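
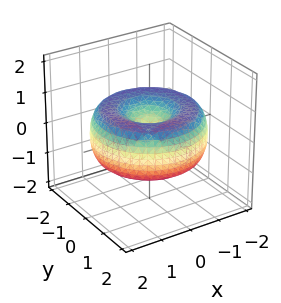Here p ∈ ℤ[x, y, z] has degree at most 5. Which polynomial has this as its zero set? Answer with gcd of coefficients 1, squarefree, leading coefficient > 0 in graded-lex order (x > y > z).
1. deg p = 4. No degree-3 surface has this shape.
2. By symmetry, every cross-section ⟂ z is a circle, so x, y appear only via x² + y².
3. Observable constraints: it meets the x-axis at x = 0 (among the integer gridlines); a circular section at z = 0 has radius between 1 and 2; it meets the y-axis at y = 0 (among the integer gridlines).
4. Fitting integer coefficients to these (and the overall shape) gives p.

x^4 + 2*x^2*y^2 + y^4 - 3*x^2 - 3*y^2 + 3*z^2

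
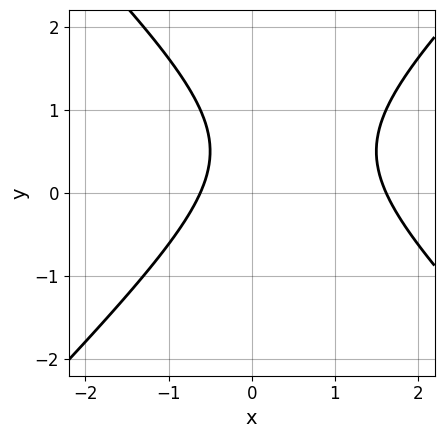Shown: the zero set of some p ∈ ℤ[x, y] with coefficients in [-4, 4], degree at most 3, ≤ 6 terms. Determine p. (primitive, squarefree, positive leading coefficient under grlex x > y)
deg p = 2. No degree-1 curve has this shape.
Observable constraints: no y-intercept at any integer in the box.
Putting this together gives p.

x^2 - y^2 - x + y - 1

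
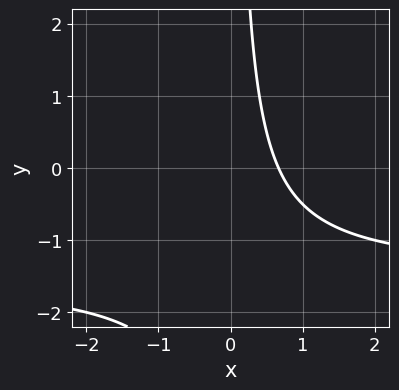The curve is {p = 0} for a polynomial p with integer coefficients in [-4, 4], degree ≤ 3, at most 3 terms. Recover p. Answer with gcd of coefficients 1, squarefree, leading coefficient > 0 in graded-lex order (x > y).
2*x*y + 3*x - 2

First, degree: no degree-1 curve has this shape, so deg p = 2.
Then, observable constraints: it misses every integer gridline on the y-axis.
Finally, matching integer coefficients to the picture gives p.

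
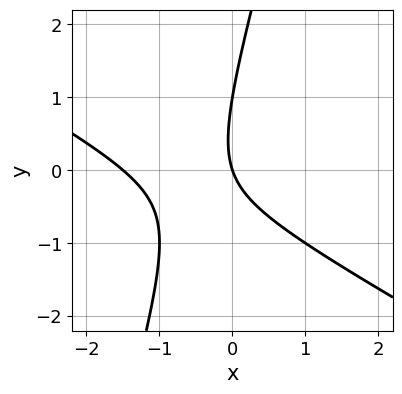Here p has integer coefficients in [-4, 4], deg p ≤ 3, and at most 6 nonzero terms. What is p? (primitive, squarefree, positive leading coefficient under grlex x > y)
(a) The degree is 2 — a generic line meets the curve in up to 2 points.
(b) Checking where it meets the axes: the y-axis gridline crossings are at y ∈ {0, 1}; one x-axis crossing is at x = 0.
(c) Fitting integer coefficients to these (and the overall shape) gives p.

2*x^2 + 3*x*y - y^2 + 3*x + y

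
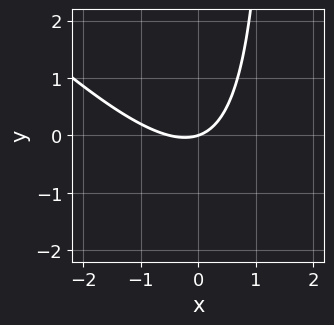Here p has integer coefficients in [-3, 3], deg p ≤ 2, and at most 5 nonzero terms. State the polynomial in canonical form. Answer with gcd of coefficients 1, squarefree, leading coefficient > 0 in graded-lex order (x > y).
(a) Degree: no degree-1 curve has this shape, so deg p = 2.
(b) From the axis intercepts and sections: one x-axis crossing is at x = 0; it meets the y-axis at y = 0 (among the integer gridlines).
(c) These observations pin down the coefficients.

2*x^2 + 2*x*y + x - 3*y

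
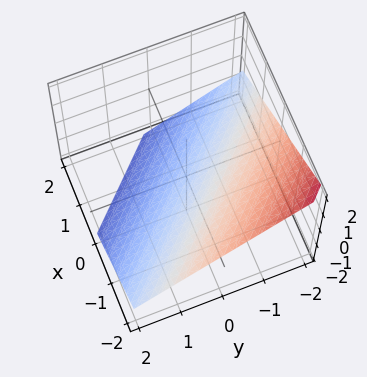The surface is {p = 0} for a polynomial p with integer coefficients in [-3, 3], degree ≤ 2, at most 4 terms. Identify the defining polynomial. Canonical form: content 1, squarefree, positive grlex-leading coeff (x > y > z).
1. Degree: the surface is flat (a plane), so deg p = 1.
2. Against the integer gridlines: one x-axis crossing is at x = -1; one y-axis crossing is at y = -1.
3. These observations pin down the coefficients.

2*x + 2*y + 3*z + 2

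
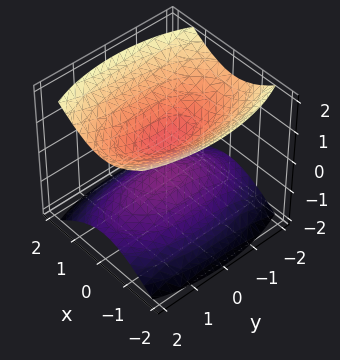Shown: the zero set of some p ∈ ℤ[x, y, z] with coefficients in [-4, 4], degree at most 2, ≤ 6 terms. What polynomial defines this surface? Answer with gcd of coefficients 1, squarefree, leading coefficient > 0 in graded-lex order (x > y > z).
I count 2 distinct pieces. They look like related sheets of one shape, so recover p as a whole.
The degree is 2 — two separate bowl-shaped sheets opening away from each other; a quadric.
Symmetries: the y ↦ −y reflection is a symmetry, so y appears only in even powers; it's symmetric under z → −z, forcing even powers of z; it's symmetric under x → −x, forcing even powers of x.
Observable constraints: it misses every integer gridline on the x-axis; it misses every integer gridline on the y-axis.
The integer polynomial consistent with all of this is the stated p.

3*x^2 + y^2 - 3*z^2 + 1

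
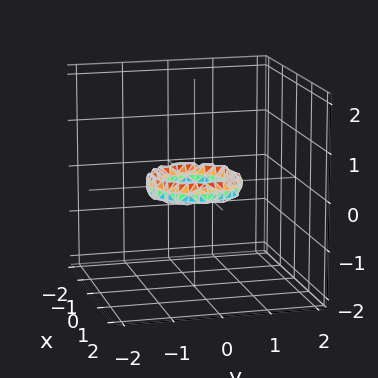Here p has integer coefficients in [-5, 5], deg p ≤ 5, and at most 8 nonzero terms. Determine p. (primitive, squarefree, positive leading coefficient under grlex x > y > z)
1. The degree is 4 — no degree-3 surface has this shape.
2. Symmetries: rotational symmetry about the z-axis ⇒ p depends on x, y only through x² + y².
3. From the axis intercepts and sections: a circular section at z = 0 has radius between 0 and 1; it misses every integer gridline on the z-axis; among the integer gridlines, it crosses the y-axis at y ∈ {-1, 1}; among the integer gridlines, it crosses the x-axis at x ∈ {-1, 1}.
4. Matching integer coefficients to the picture gives p.

2*x^4 + 4*x^2*y^2 + 2*y^4 - 3*x^2 - 3*y^2 + 2*z^2 + 1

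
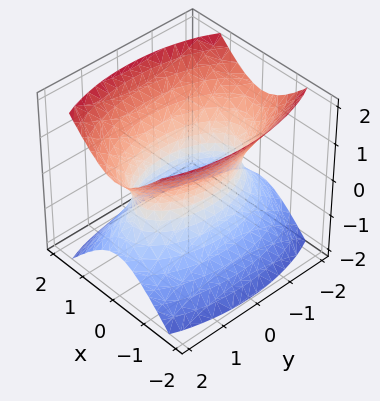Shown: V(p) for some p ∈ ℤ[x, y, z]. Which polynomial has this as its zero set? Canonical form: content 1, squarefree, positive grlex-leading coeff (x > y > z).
3*x^2 + y^2 - 2*z^2 - 2

First, degree: one connected sheet with a waist; a quadric, so deg p = 2.
Next, symmetries: it's symmetric under x → −x, forcing even powers of x; mirror symmetry y ↦ −y ⇒ only even powers of y; mirror symmetry z ↦ −z ⇒ only even powers of z.
Then, observable constraints: it misses every integer gridline on the z-axis.
Finally, solving for integer coefficients yields p as stated.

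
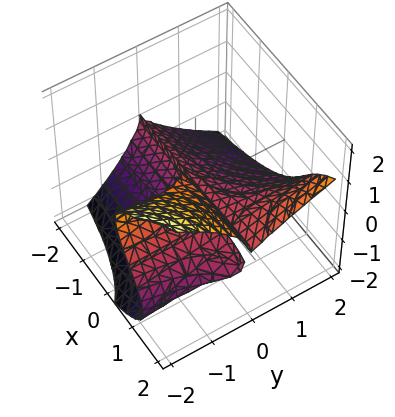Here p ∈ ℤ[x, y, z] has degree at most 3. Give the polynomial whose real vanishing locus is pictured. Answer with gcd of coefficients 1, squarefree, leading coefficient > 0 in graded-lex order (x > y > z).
2*x*y^2 - 2*z^3 - 2*y^2 - 3*y*z

First, the degree is 3 — no degree-2 surface has this shape.
Then, against the integer gridlines: the visible x-axis segment lies entirely on the surface; it meets the y-axis at y = 0 (among the integer gridlines).
Finally, these observations pin down the coefficients.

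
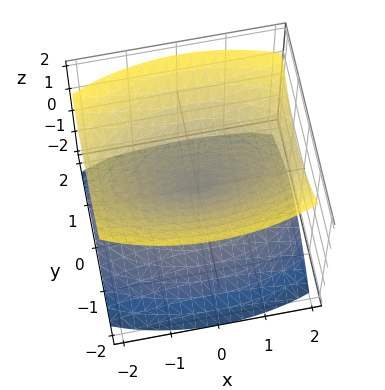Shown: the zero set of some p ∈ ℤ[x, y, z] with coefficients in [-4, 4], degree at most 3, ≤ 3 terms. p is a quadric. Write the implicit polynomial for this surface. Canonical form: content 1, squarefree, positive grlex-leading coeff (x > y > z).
First, I count 2 distinct pieces.
Then, deg p = 2.
Then, symmetries: the x ↦ −x reflection is a symmetry, so x appears only in even powers; it's symmetric under y → −y, forcing even powers of y; mirror symmetry z ↦ −z ⇒ only even powers of z.
Next, reading off the gridlines: it meets the z-axis at z = 0 (among the integer gridlines); one y-axis crossing is at y = 0; one x-axis crossing is at x = 0.
Finally, these observations pin down the coefficients.

x^2 + 3*y^2 - 3*z^2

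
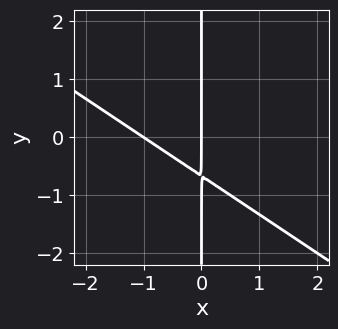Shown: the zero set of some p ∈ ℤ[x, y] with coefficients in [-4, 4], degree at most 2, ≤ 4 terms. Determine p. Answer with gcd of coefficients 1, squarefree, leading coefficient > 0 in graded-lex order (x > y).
2*x^2 + 3*x*y + 2*x

1. The degree is 2 — a generic line meets the curve in up to 2 points.
2. From the visible intercepts: the x-axis gridline crossings are at x ∈ {-1, 0}; every point of the y-axis in the box is on the curve.
3. Matching integer coefficients to the picture gives p.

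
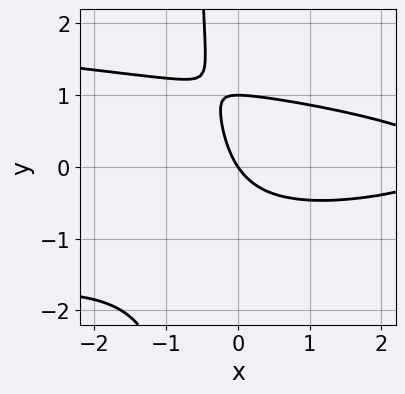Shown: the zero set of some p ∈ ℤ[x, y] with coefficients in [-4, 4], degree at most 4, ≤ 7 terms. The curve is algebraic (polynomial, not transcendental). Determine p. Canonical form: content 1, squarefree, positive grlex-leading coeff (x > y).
1. Degree: a generic line meets the curve in up to 3 points, so deg p = 3.
2. Checking where it meets the axes: it meets the x-axis at x = 0 (among the integer gridlines); the y-axis gridline crossings are at y ∈ {0, 1}.
3. Putting this together gives p.

3*x*y^2 + x^2 + 2*y^2 - 3*x - 2*y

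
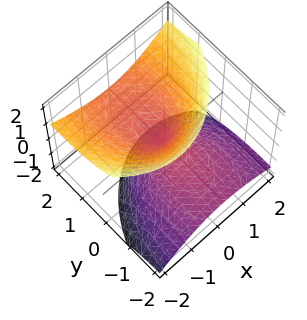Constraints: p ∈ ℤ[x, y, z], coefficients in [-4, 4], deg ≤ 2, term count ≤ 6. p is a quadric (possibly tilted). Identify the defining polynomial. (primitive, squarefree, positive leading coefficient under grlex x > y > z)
2*x^2 + x*z + y^2 - 3*y*z - 2*z^2

(a) The degree is 2 — the shape is more complex than any degree-1 surface.
(b) Checking where it meets the axes: one y-axis crossing is at y = 0; one z-axis crossing is at z = 0.
(c) Matching integer coefficients to the picture gives p.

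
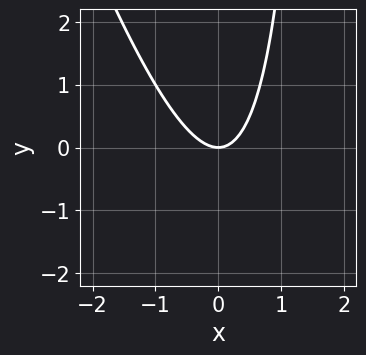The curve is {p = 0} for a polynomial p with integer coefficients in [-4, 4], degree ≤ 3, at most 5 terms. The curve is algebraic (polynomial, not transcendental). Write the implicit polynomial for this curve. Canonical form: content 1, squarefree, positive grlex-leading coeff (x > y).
deg p = 2.
Observable constraints: one y-axis crossing is at y = 0; it crosses the x-axis at the gridline x = 0.
Together with the visible shape, these determine p as stated.

3*x^2 + x*y - 2*y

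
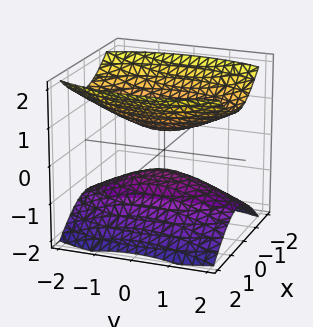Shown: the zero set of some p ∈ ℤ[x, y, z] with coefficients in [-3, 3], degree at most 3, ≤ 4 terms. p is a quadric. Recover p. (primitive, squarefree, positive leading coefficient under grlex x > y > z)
1. The picture has 2 separate pieces.
2. Degree: two separate bowl-shaped sheets opening away from each other; a quadric, so deg p = 2.
3. Symmetries: it's symmetric under y → −y, forcing even powers of y; the x ↦ −x reflection is a symmetry, so x appears only in even powers; the z ↦ −z reflection is a symmetry, so z appears only in even powers.
4. From the axis intercepts and sections: it misses every integer gridline on the y-axis; the surface avoids every integer x-axis point in the box.
5. Solving for integer coefficients yields p as stated.

3*x^2 + y^2 - 3*z^2 + 1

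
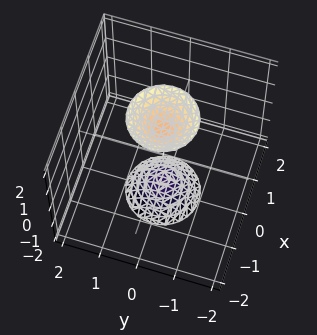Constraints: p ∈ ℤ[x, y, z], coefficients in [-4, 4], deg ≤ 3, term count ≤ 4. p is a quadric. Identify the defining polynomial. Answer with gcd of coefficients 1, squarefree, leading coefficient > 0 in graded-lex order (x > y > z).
(a) I count 2 distinct pieces. Treating them together as one polynomial.
(b) deg p = 2. Two sheets facing apart; a quadric.
(c) By symmetry, the z-axis is an axis of rotation, so x and y enter only as x² + y²; mirror symmetry z ↦ −z ⇒ only even powers of z.
(d) Against the integer gridlines: a circular section at z = 2 has radius between 0 and 1; no y-intercept at any integer in the box; the surface avoids every integer x-axis point in the box.
(e) Together with the visible shape, these determine p as stated.

3*x^2 + 3*y^2 - z^2 + 2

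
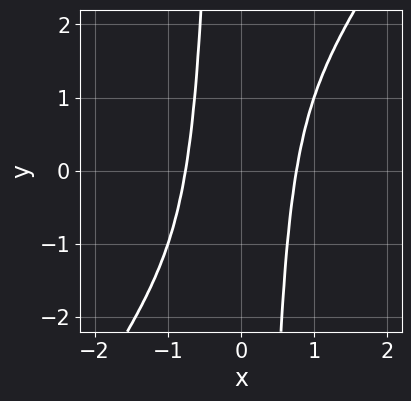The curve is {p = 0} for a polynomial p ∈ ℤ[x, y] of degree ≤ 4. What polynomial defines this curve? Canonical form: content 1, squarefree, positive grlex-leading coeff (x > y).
The degree is 4 — the shape is more complex than any degree-3 curve.
Reading off the gridlines: the curve avoids every integer y-axis point in the box.
Assembling these constraints gives the stated polynomial.

3*x^4 - 2*x^3*y - 1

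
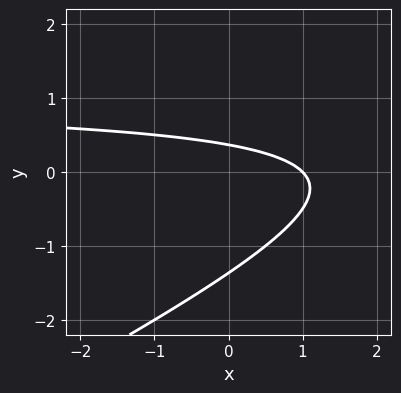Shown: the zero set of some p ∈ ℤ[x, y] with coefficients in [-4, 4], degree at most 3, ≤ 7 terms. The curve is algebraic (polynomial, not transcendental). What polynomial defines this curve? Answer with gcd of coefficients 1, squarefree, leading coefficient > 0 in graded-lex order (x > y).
1. The degree is 2 — the shape is more complex than any degree-1 curve.
2. Against the integer gridlines: it meets the x-axis at x = 1 (among the integer gridlines).
3. Putting this together gives p.

x*y - 2*y^2 - x - 2*y + 1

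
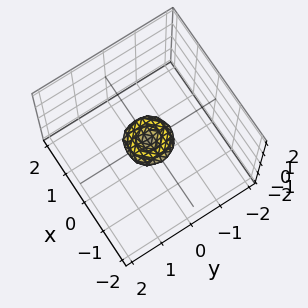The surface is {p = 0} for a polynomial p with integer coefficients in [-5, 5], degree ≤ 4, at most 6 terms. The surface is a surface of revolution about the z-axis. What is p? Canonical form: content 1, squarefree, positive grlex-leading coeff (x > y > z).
2*x^4 + 4*x^2*y^2 + 2*y^4 - x^2 - y^2 + 2*z^2

Degree: no degree-3 surface has this shape, so deg p = 4.
Symmetries: the z-axis is an axis of rotation, so x and y enter only as x² + y².
Reading off the gridlines: one z-axis crossing is at z = 0; one x-axis crossing is at x = 0; a circular section at z = 0 has radius between 0 and 1.
Together with the visible shape, these determine p as stated.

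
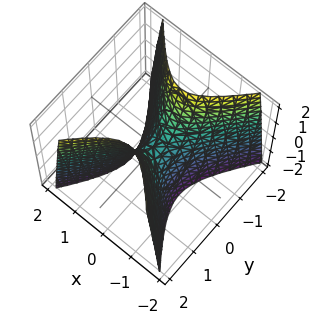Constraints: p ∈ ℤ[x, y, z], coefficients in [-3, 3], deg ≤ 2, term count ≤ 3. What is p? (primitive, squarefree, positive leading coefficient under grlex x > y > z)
3*x^2 - 2*y^2 + z

1. Degree: a hyperbolic paraboloid; a quadric, so deg p = 2.
2. Symmetries: mirror symmetry x ↦ −x ⇒ only even powers of x; mirror symmetry y ↦ −y ⇒ only even powers of y.
3. From the visible intercepts: one y-axis crossing is at y = 0; one z-axis crossing is at z = 0; it meets the x-axis at x = 0 (among the integer gridlines).
4. Assembling these constraints gives the stated polynomial.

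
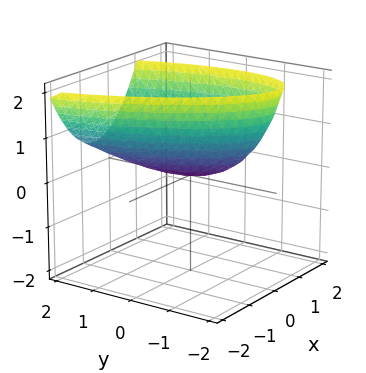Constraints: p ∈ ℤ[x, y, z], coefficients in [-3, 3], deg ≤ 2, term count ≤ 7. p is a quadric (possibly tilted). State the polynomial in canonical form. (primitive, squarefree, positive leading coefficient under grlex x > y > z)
3*x^2 + 2*x*y + y^2 - y*z - 3*z

1. Degree: the shape is more complex than any degree-1 surface, so deg p = 2.
2. Observable constraints: it crosses the z-axis at the gridline z = 0; it meets the x-axis at x = 0 (among the integer gridlines); it meets the y-axis at y = 0 (among the integer gridlines).
3. Together with the visible shape, these determine p as stated.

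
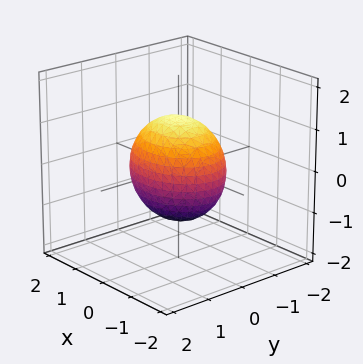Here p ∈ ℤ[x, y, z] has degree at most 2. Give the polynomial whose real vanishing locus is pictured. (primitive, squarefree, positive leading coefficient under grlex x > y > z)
2*x^2 + 3*y^2 + 2*z^2 - 3

(a) Degree: a closed, bounded, convex surface; a quadric, so deg p = 2.
(b) Symmetries: mirror symmetry y ↦ −y ⇒ only even powers of y; mirror symmetry z ↦ −z ⇒ only even powers of z; it's symmetric under x → −x, forcing even powers of x.
(c) Against the integer gridlines: among the integer gridlines, it crosses the y-axis at y ∈ {-1, 1}.
(d) Solving for integer coefficients yields p as stated.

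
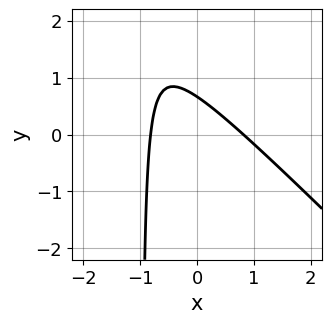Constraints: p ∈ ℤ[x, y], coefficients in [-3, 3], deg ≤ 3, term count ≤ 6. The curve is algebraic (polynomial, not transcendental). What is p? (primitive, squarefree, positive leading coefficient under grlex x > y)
3*x^2 + 3*x*y + 3*y - 2

deg p = 2. The shape is more complex than any degree-1 curve.
Putting this together gives p.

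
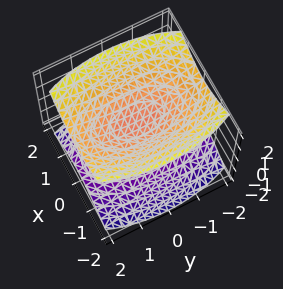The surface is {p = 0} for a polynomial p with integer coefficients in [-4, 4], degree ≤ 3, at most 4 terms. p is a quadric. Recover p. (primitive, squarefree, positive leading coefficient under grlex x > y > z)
3*x^2 + y^2 - 3*z^2 + 1

1. I count 2 distinct pieces. They look like related sheets of one shape, so recover p as a whole.
2. Degree: two separate bowl-shaped sheets opening away from each other; a quadric, so deg p = 2.
3. Symmetries: the x ↦ −x reflection is a symmetry, so x appears only in even powers; mirror symmetry y ↦ −y ⇒ only even powers of y; the z ↦ −z reflection is a symmetry, so z appears only in even powers.
4. Observable constraints: it misses every integer gridline on the y-axis; no x-intercept at any integer in the box.
5. The integer polynomial consistent with all of this is the stated p.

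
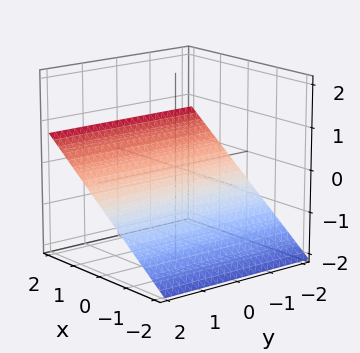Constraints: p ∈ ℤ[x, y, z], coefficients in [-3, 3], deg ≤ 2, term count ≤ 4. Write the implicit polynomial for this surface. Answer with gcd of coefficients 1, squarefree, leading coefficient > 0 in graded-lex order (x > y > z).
2*x - 3*z - 2

First, deg p = 1.
Then, reading off the gridlines: it misses every integer gridline on the y-axis; it crosses the x-axis at the gridline x = 1.
Finally, fitting integer coefficients to these (and the overall shape) gives p.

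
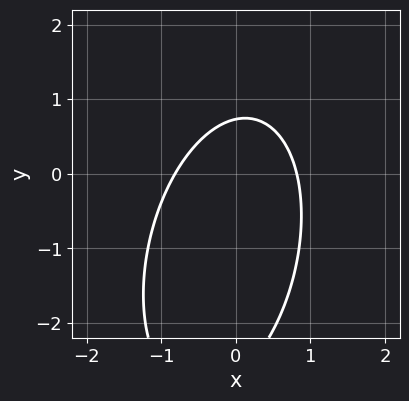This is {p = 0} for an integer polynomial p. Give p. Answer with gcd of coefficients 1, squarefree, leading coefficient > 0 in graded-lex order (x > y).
3*x^2 - x*y + y^2 + 2*y - 2

The degree is 2 — no degree-1 curve has this shape.
Solving for integer coefficients yields p as stated.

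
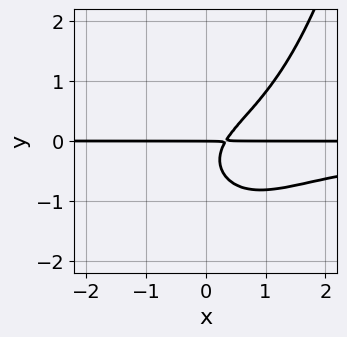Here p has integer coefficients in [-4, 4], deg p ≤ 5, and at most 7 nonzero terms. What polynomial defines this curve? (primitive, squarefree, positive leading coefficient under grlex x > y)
2*x^2*y^2 - 3*y^3 + 3*x*y - 2*y^2 - y

First, degree: the shape is more complex than any degree-3 curve, so deg p = 4.
Then, checking where it meets the axes: every point of the x-axis in the box is on the curve; one y-axis crossing is at y = 0.
Finally, together with the visible shape, these determine p as stated.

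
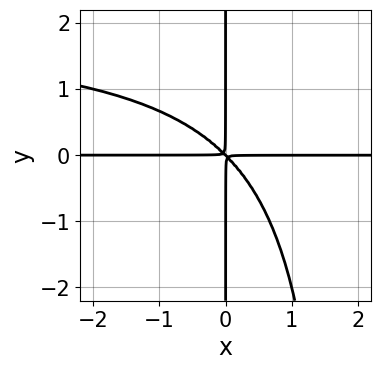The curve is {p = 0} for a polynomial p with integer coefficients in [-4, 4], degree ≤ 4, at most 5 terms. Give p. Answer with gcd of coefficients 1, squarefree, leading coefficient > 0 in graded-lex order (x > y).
x^2*y^2 - 2*x^2*y - 2*x*y^2

First, the degree is 4 — a generic line meets the curve in up to 4 points.
Next, from the visible intercepts: every point of the y-axis in the box is on the curve; every point of the x-axis in the box is on the curve.
Finally, matching integer coefficients to the picture gives p.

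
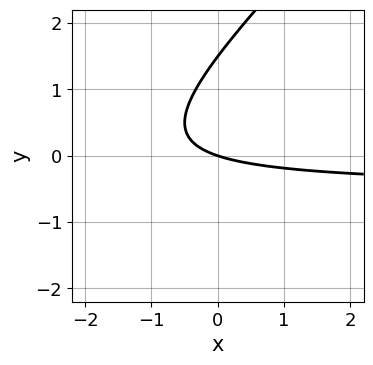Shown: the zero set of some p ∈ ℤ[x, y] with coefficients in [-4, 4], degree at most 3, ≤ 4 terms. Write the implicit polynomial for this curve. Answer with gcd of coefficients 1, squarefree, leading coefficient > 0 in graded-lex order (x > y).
1. Degree: a generic line meets the curve in up to 2 points, so deg p = 2.
2. Observable constraints: it crosses the y-axis at the gridline y = 0; it meets the x-axis at x = 0 (among the integer gridlines).
3. Fitting integer coefficients to these (and the overall shape) gives p.

2*x*y - 2*y^2 + x + 3*y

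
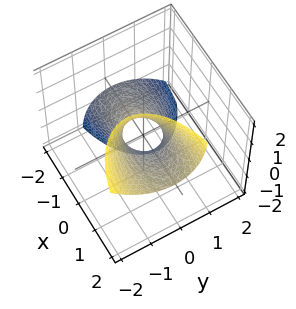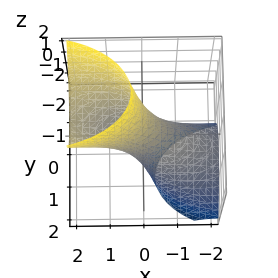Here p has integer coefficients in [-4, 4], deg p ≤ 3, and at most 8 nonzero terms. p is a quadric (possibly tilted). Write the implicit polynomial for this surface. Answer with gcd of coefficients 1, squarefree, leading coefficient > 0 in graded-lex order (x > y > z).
x^2 - 3*x*z + 3*y^2 + 2*y*z + z^2 - 1

(a) deg p = 2. No degree-1 surface has this shape.
(b) Observable constraints: the z-axis gridline crossings are at z ∈ {-1, 1}; among the integer gridlines, it crosses the x-axis at x ∈ {-1, 1}.
(c) The integer polynomial consistent with all of this is the stated p.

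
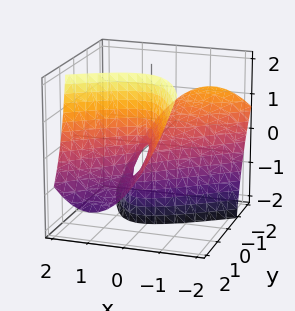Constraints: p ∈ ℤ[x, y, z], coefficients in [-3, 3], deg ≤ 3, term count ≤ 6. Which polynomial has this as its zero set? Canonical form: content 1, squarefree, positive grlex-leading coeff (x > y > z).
1. deg p = 2.
2. Checking where it meets the axes: it meets the y-axis at y = 0 (among the integer gridlines); it crosses the z-axis at the gridline z = 0.
3. Together with the visible shape, these determine p as stated.

3*x^2 - 3*x*y - y^2 - 3*y*z + z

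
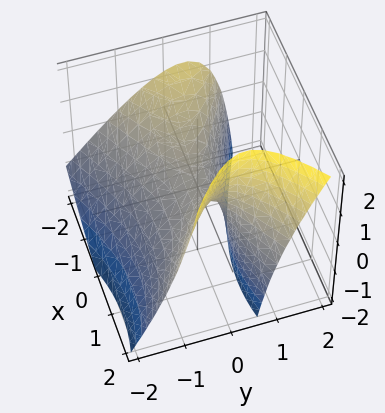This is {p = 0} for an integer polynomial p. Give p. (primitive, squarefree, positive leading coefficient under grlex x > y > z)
(a) The degree is 2 — a generic line meets the surface in up to 2 points.
(b) Against the integer gridlines: it crosses the y-axis at the gridline y = 0; one x-axis crossing is at x = 0; it meets the z-axis at z = 0 (among the integer gridlines).
(c) Solving for integer coefficients yields p as stated.

x^2 + x*z - 3*y^2 + 2*y*z - 2*z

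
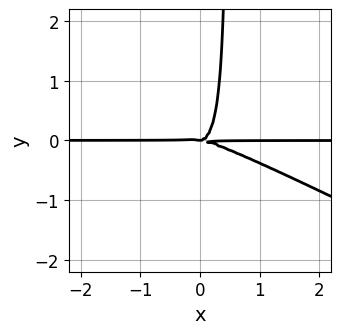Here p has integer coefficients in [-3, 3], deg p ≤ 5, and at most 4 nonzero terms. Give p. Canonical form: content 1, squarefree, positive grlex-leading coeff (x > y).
x^3*y + 3*x^2*y^2 + 2*x*y^3 - y^3

deg p = 4. The shape is more complex than any degree-3 curve.
From the visible intercepts: it meets the y-axis at y = 0 (among the integer gridlines); the visible x-axis segment lies entirely on the curve.
Fitting integer coefficients to these (and the overall shape) gives p.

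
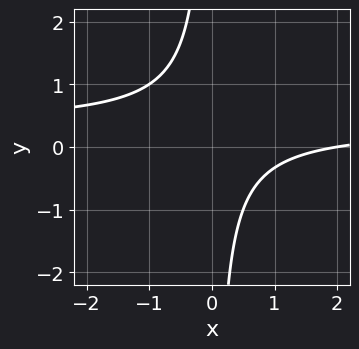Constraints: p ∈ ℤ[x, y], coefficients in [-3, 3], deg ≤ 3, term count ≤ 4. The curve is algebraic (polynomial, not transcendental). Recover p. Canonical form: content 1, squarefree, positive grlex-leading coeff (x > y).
3*x*y - x + 2

First, degree: the shape is more complex than any degree-1 curve, so deg p = 2.
Next, checking where it meets the axes: it crosses the x-axis at the gridline x = 2; it misses every integer gridline on the y-axis.
Finally, fitting integer coefficients to these (and the overall shape) gives p.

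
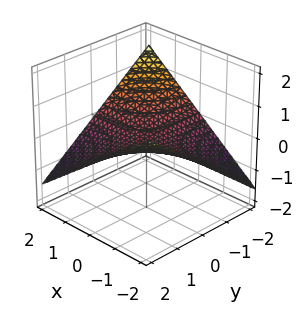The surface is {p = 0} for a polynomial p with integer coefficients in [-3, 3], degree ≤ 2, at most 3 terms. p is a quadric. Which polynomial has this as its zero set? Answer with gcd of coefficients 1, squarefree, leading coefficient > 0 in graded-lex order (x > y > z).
x*y + 3*z

The degree is 2 — a hyperbolic paraboloid; a quadric.
Checking where it meets the axes: the visible y-axis segment lies entirely on the surface; it crosses the z-axis at the gridline z = 0; every point of the x-axis in the box is on the surface.
Fitting integer coefficients to these (and the overall shape) gives p.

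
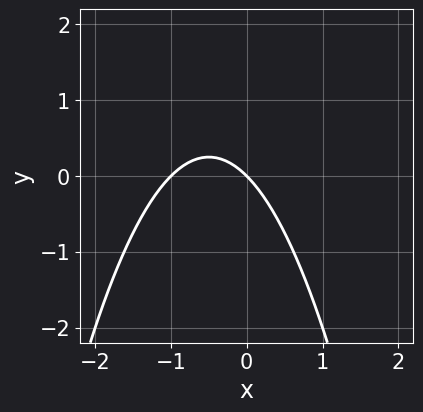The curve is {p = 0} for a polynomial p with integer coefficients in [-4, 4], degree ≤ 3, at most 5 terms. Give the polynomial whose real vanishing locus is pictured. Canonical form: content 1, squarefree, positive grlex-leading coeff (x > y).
First, the degree is 2 — a generic line meets the curve in up to 2 points.
Then, from the visible intercepts: it meets the y-axis at y = 0 (among the integer gridlines); the x-axis gridline crossings are at x ∈ {-1, 0}.
Finally, fitting integer coefficients to these (and the overall shape) gives p.

x^2 + x + y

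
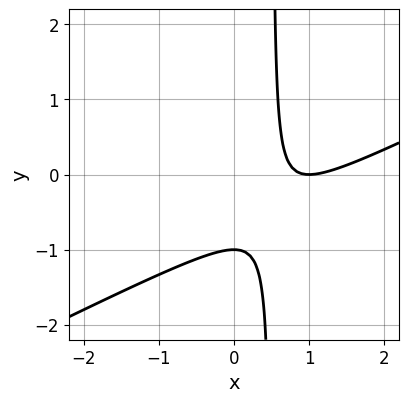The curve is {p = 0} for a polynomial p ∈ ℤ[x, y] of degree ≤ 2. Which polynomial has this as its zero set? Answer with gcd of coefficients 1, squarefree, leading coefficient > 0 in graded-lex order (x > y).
x^2 - 2*x*y - 2*x + y + 1

First, degree: no degree-1 curve has this shape, so deg p = 2.
Then, checking where it meets the axes: it meets the x-axis at x = 1 (among the integer gridlines); one y-axis crossing is at y = -1.
Finally, assembling these constraints gives the stated polynomial.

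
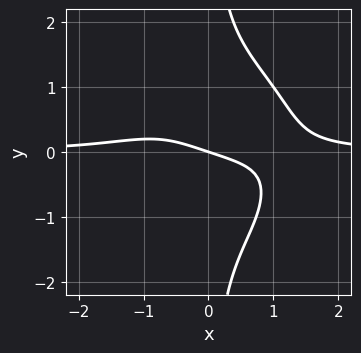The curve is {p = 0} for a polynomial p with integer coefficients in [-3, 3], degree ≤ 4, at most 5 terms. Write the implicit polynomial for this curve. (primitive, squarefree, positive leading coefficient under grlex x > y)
2*x^3*y + 2*x*y^3 - x - 3*y

First, degree: a generic line meets the curve in up to 4 points, so deg p = 4.
Then, from the visible intercepts: it meets the y-axis at y = 0 (among the integer gridlines); it crosses the x-axis at the gridline x = 0.
Finally, the integer polynomial consistent with all of this is the stated p.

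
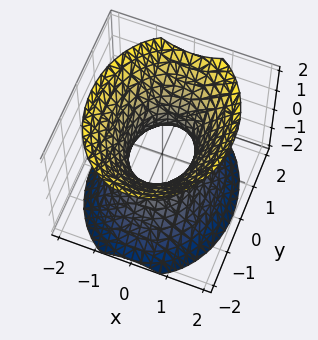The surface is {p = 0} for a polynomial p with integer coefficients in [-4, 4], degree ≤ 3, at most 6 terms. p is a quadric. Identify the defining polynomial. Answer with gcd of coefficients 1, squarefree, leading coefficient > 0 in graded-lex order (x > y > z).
3*x^2 + 2*y^2 - 2*z^2 - 2

1. deg p = 2. An hourglass — one-sheet hyperboloid; a quadric.
2. Symmetries: mirror symmetry x ↦ −x ⇒ only even powers of x; mirror symmetry z ↦ −z ⇒ only even powers of z; the y ↦ −y reflection is a symmetry, so y appears only in even powers.
3. From the visible intercepts: the surface avoids every integer z-axis point in the box; among the integer gridlines, it crosses the y-axis at y ∈ {-1, 1}.
4. The integer polynomial consistent with all of this is the stated p.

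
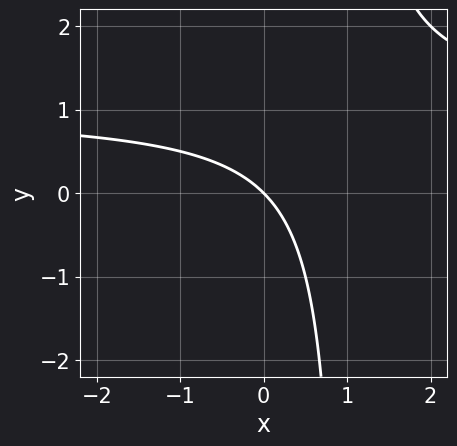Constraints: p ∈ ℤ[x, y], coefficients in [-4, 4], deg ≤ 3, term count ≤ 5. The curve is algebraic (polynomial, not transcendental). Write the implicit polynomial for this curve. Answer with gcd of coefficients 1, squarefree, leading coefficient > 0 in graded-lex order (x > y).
First, degree: the shape is more complex than any degree-1 curve, so deg p = 2.
Then, observable constraints: one y-axis crossing is at y = 0; it crosses the x-axis at the gridline x = 0.
Finally, the integer polynomial consistent with all of this is the stated p.

x*y - x - y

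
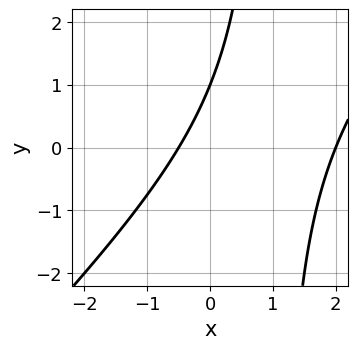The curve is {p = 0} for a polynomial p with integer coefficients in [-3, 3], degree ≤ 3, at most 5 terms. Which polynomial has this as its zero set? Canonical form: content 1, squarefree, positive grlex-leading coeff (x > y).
2*x^2 - 2*x*y - 3*x + 2*y - 2

(a) Degree: no degree-1 curve has this shape, so deg p = 2.
(b) Against the integer gridlines: one y-axis crossing is at y = 1; it meets the x-axis at x = 2 (among the integer gridlines).
(c) Putting this together gives p.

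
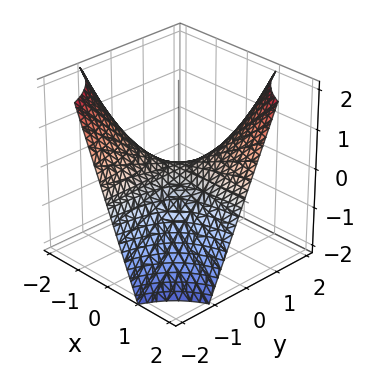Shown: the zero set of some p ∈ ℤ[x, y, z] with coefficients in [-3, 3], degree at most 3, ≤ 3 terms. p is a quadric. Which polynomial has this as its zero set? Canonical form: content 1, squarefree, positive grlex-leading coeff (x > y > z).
x*y - z

(a) The degree is 2 — a saddle surface; a quadric.
(b) From the axis intercepts and sections: every point of the x-axis in the box is on the surface; it meets the z-axis at z = 0 (among the integer gridlines); every point of the y-axis in the box is on the surface.
(c) The integer polynomial consistent with all of this is the stated p.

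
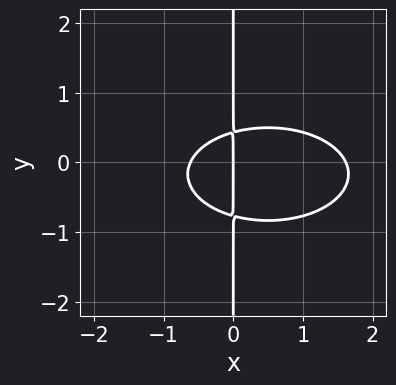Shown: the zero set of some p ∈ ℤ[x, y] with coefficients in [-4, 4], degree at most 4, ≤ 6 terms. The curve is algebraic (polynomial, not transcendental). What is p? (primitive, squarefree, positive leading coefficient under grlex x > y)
(a) deg p = 3.
(b) Observable constraints: one x-axis crossing is at x = 0; the visible y-axis segment lies entirely on the curve.
(c) Assembling these constraints gives the stated polynomial.

x^3 + 3*x*y^2 - x^2 + x*y - x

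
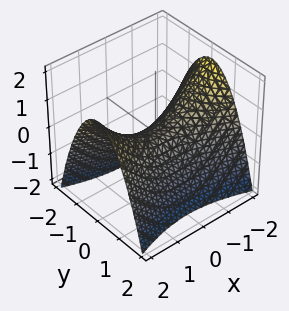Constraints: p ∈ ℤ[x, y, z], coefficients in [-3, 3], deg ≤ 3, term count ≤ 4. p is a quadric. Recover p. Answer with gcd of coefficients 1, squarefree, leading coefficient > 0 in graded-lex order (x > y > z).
The degree is 2 — a hyperbolic paraboloid; a quadric.
Symmetries: mirror symmetry x ↦ −x ⇒ only even powers of x; mirror symmetry y ↦ −y ⇒ only even powers of y.
Reading off the gridlines: it crosses the z-axis at the gridline z = 0; it meets the x-axis at x = 0 (among the integer gridlines); it meets the y-axis at y = 0 (among the integer gridlines).
Together with the visible shape, these determine p as stated.

x^2 - 3*y^2 - 3*z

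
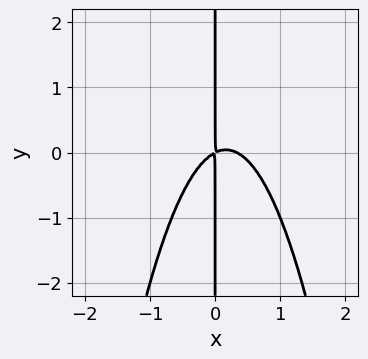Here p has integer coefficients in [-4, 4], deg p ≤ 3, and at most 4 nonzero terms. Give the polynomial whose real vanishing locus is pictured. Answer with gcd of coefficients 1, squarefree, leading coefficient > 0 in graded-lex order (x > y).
3*x^3 - x^2 + 2*x*y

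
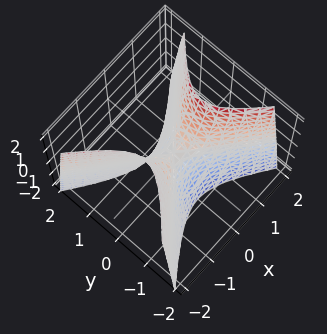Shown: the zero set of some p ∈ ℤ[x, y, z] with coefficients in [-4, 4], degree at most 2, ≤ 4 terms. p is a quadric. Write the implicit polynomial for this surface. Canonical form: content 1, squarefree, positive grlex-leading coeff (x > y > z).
2*x^2 - 3*y^2 - z

Degree: a saddle surface; a quadric, so deg p = 2.
Symmetries: it's symmetric under y → −y, forcing even powers of y; it's symmetric under x → −x, forcing even powers of x.
From the axis intercepts and sections: it meets the y-axis at y = 0 (among the integer gridlines); it crosses the z-axis at the gridline z = 0.
Fitting integer coefficients to these (and the overall shape) gives p.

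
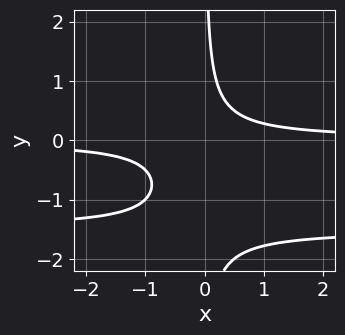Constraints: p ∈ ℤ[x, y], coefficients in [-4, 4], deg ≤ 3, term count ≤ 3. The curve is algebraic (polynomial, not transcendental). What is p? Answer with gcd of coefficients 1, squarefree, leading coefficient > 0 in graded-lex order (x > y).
1. Degree: no degree-2 curve has this shape, so deg p = 3.
2. From the visible intercepts: it misses every integer gridline on the y-axis; the curve avoids every integer x-axis point in the box.
3. Fitting integer coefficients to these (and the overall shape) gives p.

2*x*y^2 + 3*x*y - 1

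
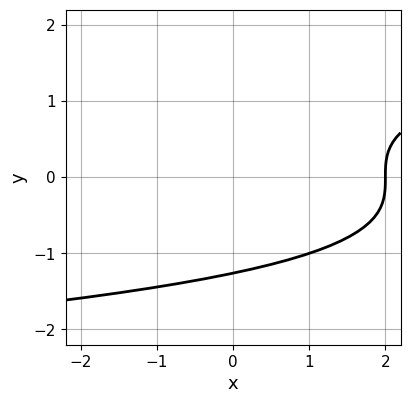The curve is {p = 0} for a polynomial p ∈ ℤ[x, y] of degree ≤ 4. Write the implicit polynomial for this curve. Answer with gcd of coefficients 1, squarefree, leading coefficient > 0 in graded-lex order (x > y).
y^3 - x + 2

1. The degree is 3 — a generic line meets the curve in up to 3 points.
2. Reading off the gridlines: it meets the x-axis at x = 2 (among the integer gridlines).
3. Solving for integer coefficients yields p as stated.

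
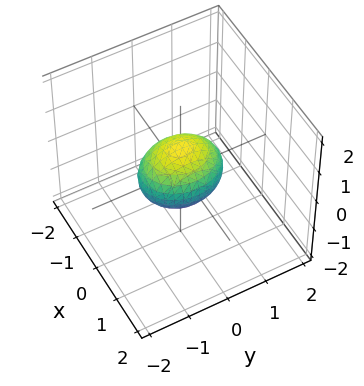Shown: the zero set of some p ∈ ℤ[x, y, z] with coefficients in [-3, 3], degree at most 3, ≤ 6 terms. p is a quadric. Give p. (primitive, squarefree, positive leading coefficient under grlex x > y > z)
(a) The degree is 2 — bounded and convex; a quadric.
(b) Symmetries: the z ↦ −z reflection is a symmetry, so z appears only in even powers; the y ↦ −y reflection is a symmetry, so y appears only in even powers; the x ↦ −x reflection is a symmetry, so x appears only in even powers.
(c) From the axis intercepts and sections: the y-axis gridline crossings are at y ∈ {-1, 1}.
(d) Putting this together gives p.

3*x^2 + 2*y^2 + 3*z^2 - 2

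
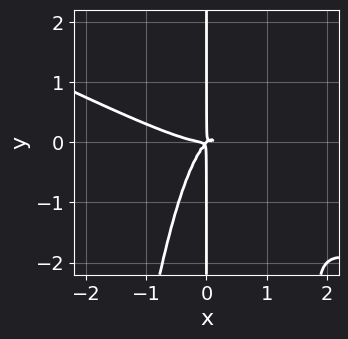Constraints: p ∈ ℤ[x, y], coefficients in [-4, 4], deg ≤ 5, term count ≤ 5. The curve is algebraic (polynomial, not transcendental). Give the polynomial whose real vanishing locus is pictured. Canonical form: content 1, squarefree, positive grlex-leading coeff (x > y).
(a) Degree: the shape is more complex than any degree-3 curve, so deg p = 4.
(b) From the axis intercepts and sections: every point of the y-axis in the box is on the curve.
(c) Together with the visible shape, these determine p as stated.

x^4 + 2*x^3*y - x^2*y + x*y^2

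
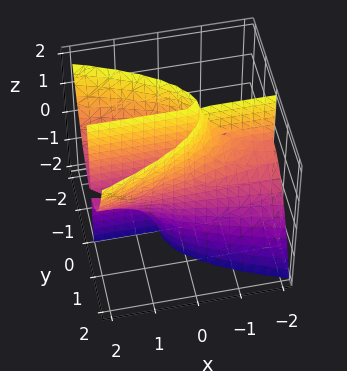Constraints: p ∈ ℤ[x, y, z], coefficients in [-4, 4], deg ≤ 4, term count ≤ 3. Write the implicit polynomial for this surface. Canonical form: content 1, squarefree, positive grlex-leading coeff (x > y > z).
2*x*y*z - 3*y^3 + 2*y

(a) deg p = 3. The shape is more complex than any degree-2 surface.
(b) From the visible intercepts: the visible x-axis segment lies entirely on the surface; one y-axis crossing is at y = 0; every point of the z-axis in the box is on the surface.
(c) Matching integer coefficients to the picture gives p.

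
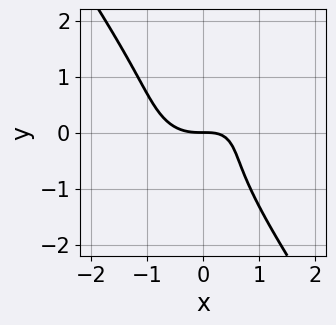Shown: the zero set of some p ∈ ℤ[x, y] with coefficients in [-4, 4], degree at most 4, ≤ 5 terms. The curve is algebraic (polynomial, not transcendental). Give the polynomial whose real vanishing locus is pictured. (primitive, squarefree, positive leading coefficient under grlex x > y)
3*x^3 + 3*x*y^2 + 3*y^3 - 2*x*y + 3*y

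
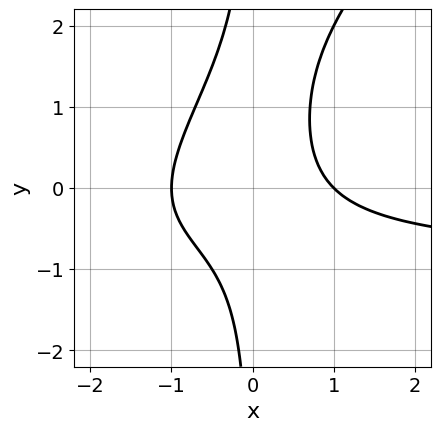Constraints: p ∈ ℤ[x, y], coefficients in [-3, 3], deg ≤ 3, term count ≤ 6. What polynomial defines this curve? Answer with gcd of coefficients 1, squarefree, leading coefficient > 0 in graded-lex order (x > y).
First, deg p = 3. The shape is more complex than any degree-2 curve.
Then, observable constraints: the curve avoids every integer y-axis point in the box; among the integer gridlines, it crosses the x-axis at x ∈ {-1, 1}.
Finally, fitting integer coefficients to these (and the overall shape) gives p.

x^2*y - x*y^2 + x^2 + x*y - 1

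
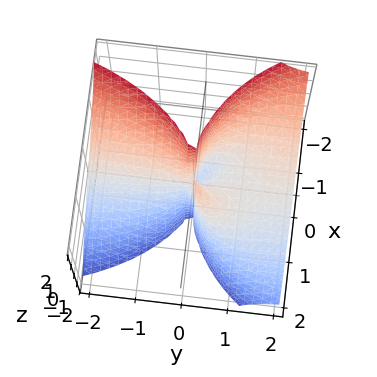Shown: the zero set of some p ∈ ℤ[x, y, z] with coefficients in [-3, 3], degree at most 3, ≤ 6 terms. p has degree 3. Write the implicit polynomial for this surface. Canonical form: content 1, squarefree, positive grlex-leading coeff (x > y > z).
x^3 + 2*x*y^2 + 3*y^2*z - 2*x*y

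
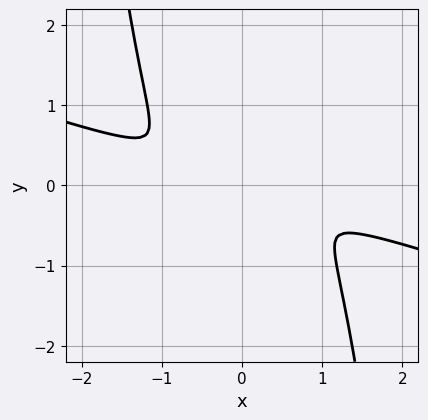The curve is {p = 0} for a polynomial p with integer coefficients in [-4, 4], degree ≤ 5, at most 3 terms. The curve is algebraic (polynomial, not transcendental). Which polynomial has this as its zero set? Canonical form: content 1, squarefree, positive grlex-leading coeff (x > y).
The degree is 4 — the shape is more complex than any degree-3 curve.
The integer polynomial consistent with all of this is the stated p.

x^4 + 3*x^3*y + 3*y^2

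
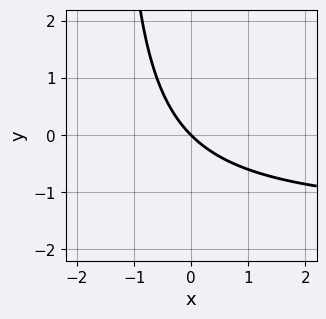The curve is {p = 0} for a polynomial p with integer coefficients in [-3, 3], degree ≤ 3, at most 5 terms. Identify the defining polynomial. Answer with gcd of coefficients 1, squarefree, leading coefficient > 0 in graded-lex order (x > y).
2*x*y + 3*x + 3*y

1. deg p = 2. A generic line meets the curve in up to 2 points.
2. Against the integer gridlines: it meets the x-axis at x = 0 (among the integer gridlines); it crosses the y-axis at the gridline y = 0.
3. Assembling these constraints gives the stated polynomial.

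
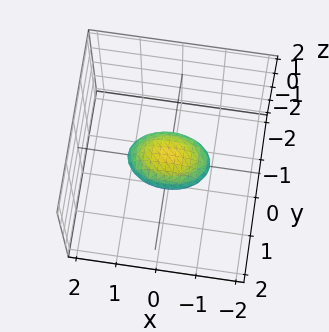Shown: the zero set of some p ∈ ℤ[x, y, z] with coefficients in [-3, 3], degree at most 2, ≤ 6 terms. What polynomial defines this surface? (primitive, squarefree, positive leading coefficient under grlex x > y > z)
(a) deg p = 2.
(b) Symmetries: mirror symmetry x ↦ −x ⇒ only even powers of x; it's symmetric under z → −z, forcing even powers of z; mirror symmetry y ↦ −y ⇒ only even powers of y.
(c) Against the integer gridlines: among the integer gridlines, it crosses the x-axis at x ∈ {-1, 1}.
(d) These observations pin down the coefficients.

x^2 + 2*y^2 + 3*z^2 - 1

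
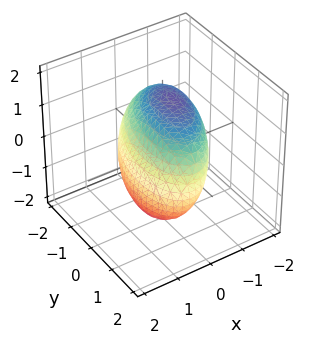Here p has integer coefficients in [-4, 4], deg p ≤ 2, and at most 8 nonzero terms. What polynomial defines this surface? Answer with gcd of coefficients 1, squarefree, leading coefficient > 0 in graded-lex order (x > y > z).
First, the degree is 2 — the shape is more complex than any degree-1 surface.
Then, against the integer gridlines: the x-axis gridline crossings are at x ∈ {-1, 1}.
Finally, matching integer coefficients to the picture gives p.

3*x^2 - x*y + 2*x*z + y^2 + 2*z^2 - 3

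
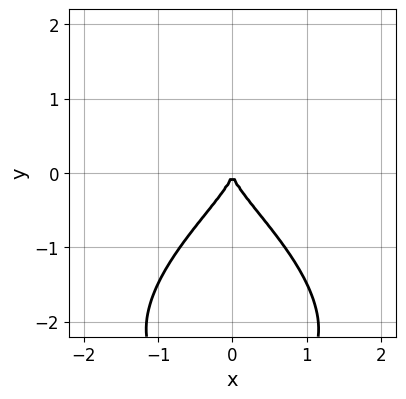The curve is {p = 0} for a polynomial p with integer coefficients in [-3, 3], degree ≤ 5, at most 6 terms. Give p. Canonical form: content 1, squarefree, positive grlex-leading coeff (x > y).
y^4 - 2*x^2*y + 3*y^3 + 2*x^2

First, deg p = 4. A generic line meets the curve in up to 4 points.
Next, symmetries: mirror symmetry x ↦ −x ⇒ only even powers of x.
Then, observable constraints: one y-axis crossing is at y = 0; one x-axis crossing is at x = 0.
Finally, these observations pin down the coefficients.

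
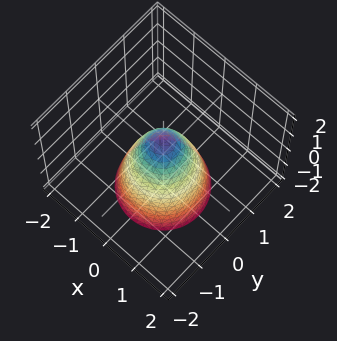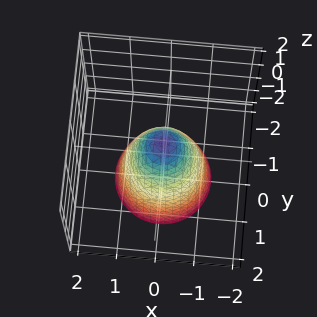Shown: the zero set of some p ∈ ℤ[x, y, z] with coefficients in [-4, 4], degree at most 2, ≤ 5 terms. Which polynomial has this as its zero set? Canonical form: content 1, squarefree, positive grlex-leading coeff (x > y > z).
2*x^2 + 2*y^2 + z - 1

Degree: the shape is more complex than any degree-1 surface, so deg p = 2.
Symmetries: every cross-section ⟂ z is a circle, so x, y appear only via x² + y².
Against the integer gridlines: one z-axis crossing is at z = 1; a circular section at z = -1 has radius exactly 1.
Matching integer coefficients to the picture gives p.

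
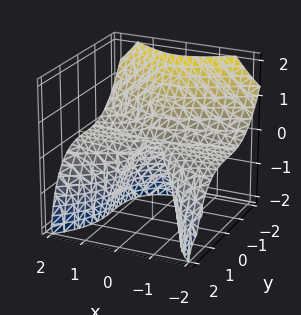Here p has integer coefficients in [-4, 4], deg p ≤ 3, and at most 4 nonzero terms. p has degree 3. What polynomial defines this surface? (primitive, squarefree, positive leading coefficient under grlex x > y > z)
3*x^2*z + 2*y^3 + 2*z^2

(a) deg p = 3. A generic line meets the surface in up to 3 points.
(b) Checking where it meets the axes: one z-axis crossing is at z = 0; it crosses the y-axis at the gridline y = 0; the visible x-axis segment lies entirely on the surface.
(c) Together with the visible shape, these determine p as stated.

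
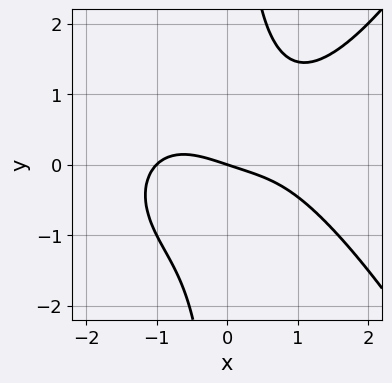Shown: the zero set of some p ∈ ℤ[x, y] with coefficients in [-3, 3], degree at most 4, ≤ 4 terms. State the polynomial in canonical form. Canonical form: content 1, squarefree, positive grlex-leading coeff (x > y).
x^4 - 3*x*y^2 + x + 3*y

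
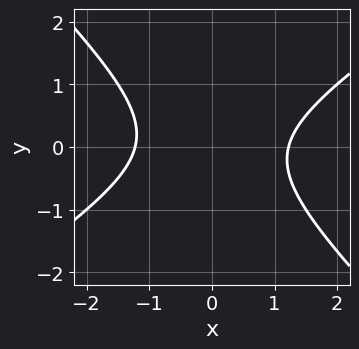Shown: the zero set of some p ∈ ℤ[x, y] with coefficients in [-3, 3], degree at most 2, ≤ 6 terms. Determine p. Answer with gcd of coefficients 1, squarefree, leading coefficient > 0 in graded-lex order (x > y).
2*x^2 - x*y - 3*y^2 - 3

First, degree: the shape is more complex than any degree-1 curve, so deg p = 2.
Then, against the integer gridlines: the curve avoids every integer y-axis point in the box.
Finally, together with the visible shape, these determine p as stated.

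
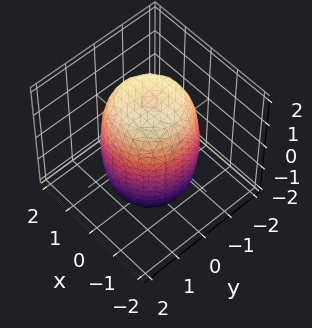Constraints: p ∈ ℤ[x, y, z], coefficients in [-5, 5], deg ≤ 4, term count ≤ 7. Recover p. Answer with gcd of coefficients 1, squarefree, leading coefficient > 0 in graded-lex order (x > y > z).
2*x^4 + 4*x^2*y^2 + 2*y^4 - 2*x^2 - 2*y^2 + z^2 - 3

First, deg p = 4.
Next, symmetries: rotational symmetry about the z-axis ⇒ p depends on x, y only through x² + y².
Next, observable constraints: a circular section at z = -1 has radius between 1 and 2.
Finally, solving for integer coefficients yields p as stated.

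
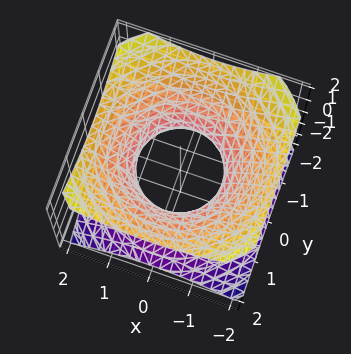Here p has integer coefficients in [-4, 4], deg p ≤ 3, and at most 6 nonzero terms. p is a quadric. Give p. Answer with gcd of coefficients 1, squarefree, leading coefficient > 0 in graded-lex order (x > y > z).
2*x^2 + 2*y^2 - 3*z^2 - 2

First, degree: one connected sheet with a waist; a quadric, so deg p = 2.
Next, symmetries: mirror symmetry z ↦ −z ⇒ only even powers of z; every cross-section ⟂ z is a circle, so x, y appear only via x² + y².
Then, checking where it meets the axes: among the integer gridlines, it crosses the x-axis at x ∈ {-1, 1}; among the integer gridlines, it crosses the y-axis at y ∈ {-1, 1}.
Finally, fitting integer coefficients to these (and the overall shape) gives p.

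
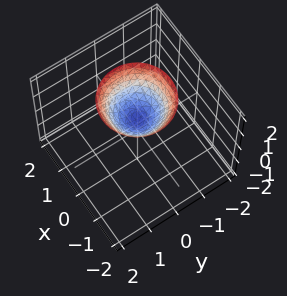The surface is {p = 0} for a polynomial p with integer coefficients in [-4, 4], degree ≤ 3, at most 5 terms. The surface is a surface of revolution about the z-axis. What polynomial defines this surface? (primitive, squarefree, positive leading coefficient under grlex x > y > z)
3*x^2 + 3*y^2 - 3*z + 2

1. Degree: a generic line meets the surface in up to 2 points, so deg p = 2.
2. By symmetry, the z-axis is an axis of rotation, so x and y enter only as x² + y².
3. Against the integer gridlines: it misses every integer gridline on the x-axis; a circular section at z = 2 has radius between 1 and 2; no y-intercept at any integer in the box.
4. Matching integer coefficients to the picture gives p.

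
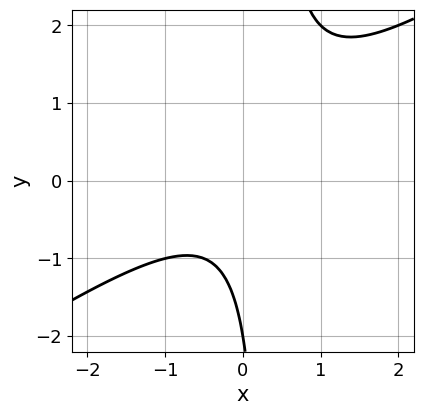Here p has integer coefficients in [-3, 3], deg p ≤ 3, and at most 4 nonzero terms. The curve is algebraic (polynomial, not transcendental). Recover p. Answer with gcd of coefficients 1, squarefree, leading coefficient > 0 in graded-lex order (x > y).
2*x^2 - 3*x*y + y + 2

Degree: a generic line meets the curve in up to 2 points, so deg p = 2.
Against the integer gridlines: one y-axis crossing is at y = -2; it misses every integer gridline on the x-axis.
These observations pin down the coefficients.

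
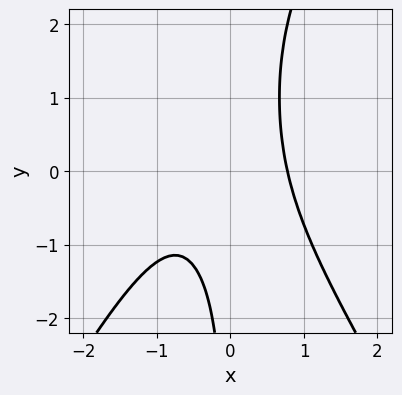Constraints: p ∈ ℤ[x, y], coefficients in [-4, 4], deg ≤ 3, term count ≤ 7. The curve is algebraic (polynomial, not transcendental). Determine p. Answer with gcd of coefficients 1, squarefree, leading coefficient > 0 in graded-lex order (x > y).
3*x^3 - x*y^2 + x^2 + 2*x*y - 2

First, the degree is 3 — a generic line meets the curve in up to 3 points.
Then, observable constraints: the curve avoids every integer y-axis point in the box.
Finally, matching integer coefficients to the picture gives p.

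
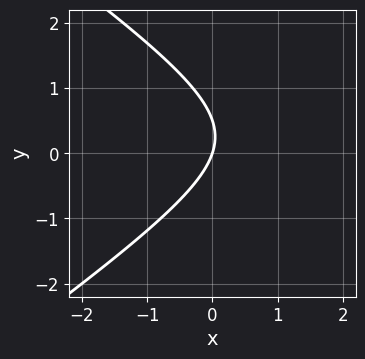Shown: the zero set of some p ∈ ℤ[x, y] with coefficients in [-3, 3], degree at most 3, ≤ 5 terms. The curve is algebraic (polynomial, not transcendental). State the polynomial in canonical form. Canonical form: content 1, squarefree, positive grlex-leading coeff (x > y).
x^2 - 2*y^2 - 3*x + y

(a) deg p = 2. The shape is more complex than any degree-1 curve.
(b) Observable constraints: it crosses the y-axis at the gridline y = 0; it crosses the x-axis at the gridline x = 0.
(c) The integer polynomial consistent with all of this is the stated p.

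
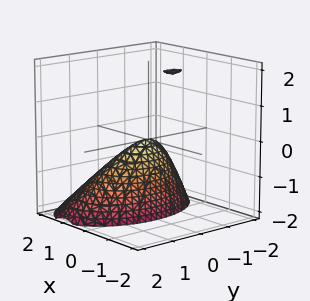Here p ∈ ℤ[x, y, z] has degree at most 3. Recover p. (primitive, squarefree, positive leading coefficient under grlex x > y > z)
2*x^2 + 2*x*z + y^2 + z

Degree: no degree-1 surface has this shape, so deg p = 2.
Observable constraints: it meets the z-axis at z = 0 (among the integer gridlines); it meets the x-axis at x = 0 (among the integer gridlines); it meets the y-axis at y = 0 (among the integer gridlines).
Putting this together gives p.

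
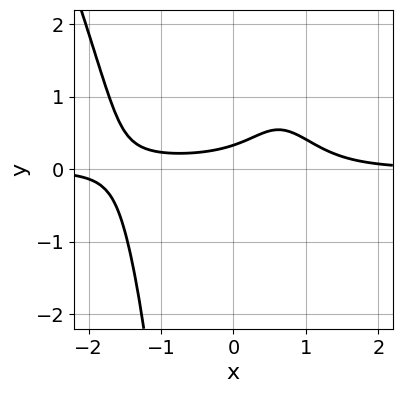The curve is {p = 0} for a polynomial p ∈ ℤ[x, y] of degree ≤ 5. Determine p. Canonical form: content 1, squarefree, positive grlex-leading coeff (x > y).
(a) deg p = 4. The shape is more complex than any degree-3 curve.
(b) Checking where it meets the axes: the curve avoids every integer x-axis point in the box.
(c) Together with the visible shape, these determine p as stated.

2*x^3*y + x^2*y^2 - 3*x*y + 3*y - 1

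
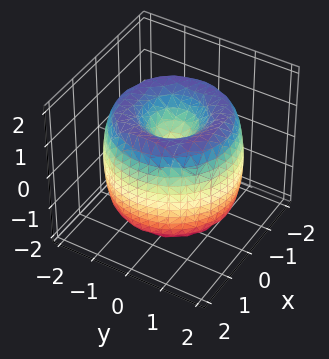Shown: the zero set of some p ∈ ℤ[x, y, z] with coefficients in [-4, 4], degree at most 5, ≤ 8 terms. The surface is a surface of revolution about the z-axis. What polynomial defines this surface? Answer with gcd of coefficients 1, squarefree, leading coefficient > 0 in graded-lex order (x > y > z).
x^4 + 2*x^2*y^2 + y^4 - 3*x^2 - 3*y^2 + z^2

(a) Degree: a generic line meets the surface in up to 4 points, so deg p = 4.
(b) Symmetry: the z-axis is an axis of rotation, so x and y enter only as x² + y².
(c) From the axis intercepts and sections: a circular section at z = -1 has radius between 0 and 1; it meets the z-axis at z = 0 (among the integer gridlines); it crosses the y-axis at the gridline y = 0; one x-axis crossing is at x = 0.
(d) Solving for integer coefficients yields p as stated.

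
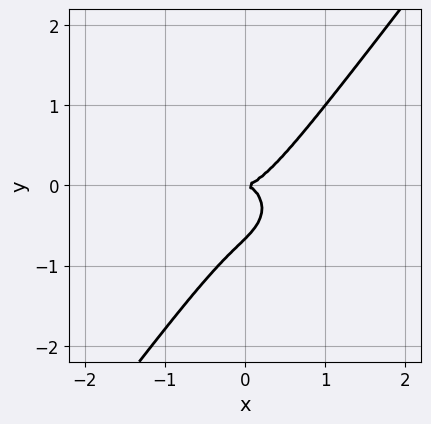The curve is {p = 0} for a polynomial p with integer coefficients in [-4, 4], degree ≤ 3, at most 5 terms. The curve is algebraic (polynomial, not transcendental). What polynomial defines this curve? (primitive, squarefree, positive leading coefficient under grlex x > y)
First, degree: no degree-2 curve has this shape, so deg p = 3.
Then, from the visible intercepts: it crosses the y-axis at the gridline y = 0; one x-axis crossing is at x = 0.
Finally, together with the visible shape, these determine p as stated.

3*x^3 - x^2*y + 3*x*y^2 - 3*y^3 - 2*y^2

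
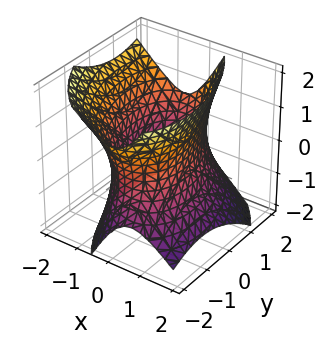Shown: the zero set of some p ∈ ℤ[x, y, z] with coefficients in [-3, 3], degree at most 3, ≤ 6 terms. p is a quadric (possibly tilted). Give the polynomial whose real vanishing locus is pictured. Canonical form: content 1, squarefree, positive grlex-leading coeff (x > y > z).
2*x^2 + x*y + x*z + y^2 - z^2 - 3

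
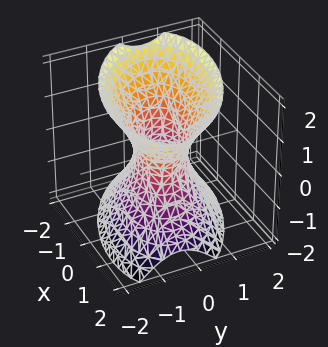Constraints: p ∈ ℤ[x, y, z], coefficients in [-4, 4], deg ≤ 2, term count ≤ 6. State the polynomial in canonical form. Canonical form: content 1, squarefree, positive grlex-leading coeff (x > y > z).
x^2 + x*y + 2*y^2 - z^2 - 1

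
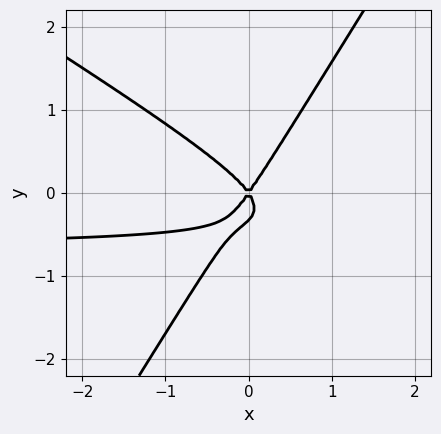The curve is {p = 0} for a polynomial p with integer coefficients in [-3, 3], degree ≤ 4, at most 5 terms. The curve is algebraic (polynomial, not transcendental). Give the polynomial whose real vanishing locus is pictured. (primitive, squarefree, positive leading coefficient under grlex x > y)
3*x^2*y + 3*x*y^2 - 3*y^3 + 2*x^2 - y^2

deg p = 3. No degree-2 curve has this shape.
From the axis intercepts and sections: it crosses the y-axis at the gridline y = 0; it crosses the x-axis at the gridline x = 0.
Fitting integer coefficients to these (and the overall shape) gives p.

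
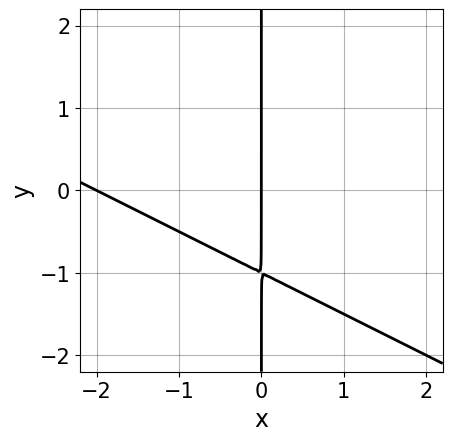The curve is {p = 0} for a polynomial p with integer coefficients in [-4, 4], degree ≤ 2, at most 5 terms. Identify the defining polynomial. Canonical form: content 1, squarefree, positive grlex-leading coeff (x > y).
deg p = 2.
Observable constraints: the x-axis gridline crossings are at x ∈ {-2, 0}; the visible y-axis segment lies entirely on the curve.
Assembling these constraints gives the stated polynomial.

x^2 + 2*x*y + 2*x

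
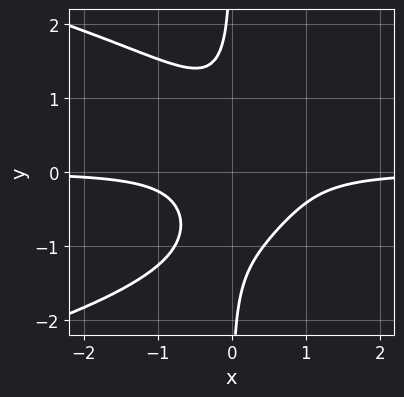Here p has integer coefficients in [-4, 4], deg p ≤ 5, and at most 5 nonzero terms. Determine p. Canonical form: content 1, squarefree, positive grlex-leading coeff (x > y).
First, degree: a generic line meets the curve in up to 4 points, so deg p = 4.
Then, from the visible intercepts: the curve avoids every integer x-axis point in the box; it misses every integer gridline on the y-axis.
Finally, solving for integer coefficients yields p as stated.

2*x*y^3 + 3*x^2*y - x*y + 1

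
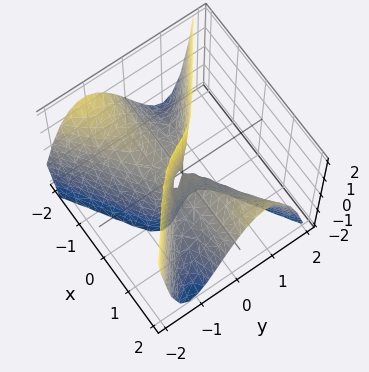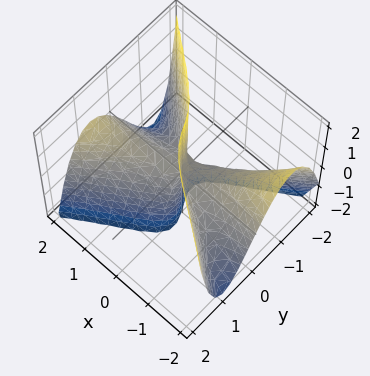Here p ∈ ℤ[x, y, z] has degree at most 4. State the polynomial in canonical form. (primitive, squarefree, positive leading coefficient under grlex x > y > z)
2*x^2*y - 3*y^3 - 2*x*z - y^2 - y*z

1. deg p = 3. A generic line meets the surface in up to 3 points.
2. Observable constraints: the visible z-axis segment lies entirely on the surface; every point of the x-axis in the box is on the surface.
3. Together with the visible shape, these determine p as stated.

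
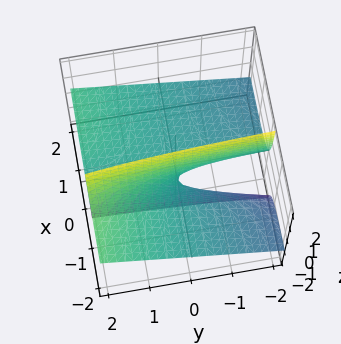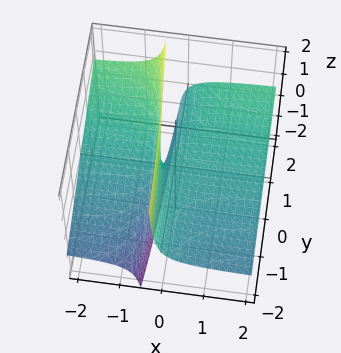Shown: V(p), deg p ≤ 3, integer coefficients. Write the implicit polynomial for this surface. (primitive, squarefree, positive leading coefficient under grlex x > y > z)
x*y - 3*x*z - z

Degree: no degree-1 surface has this shape, so deg p = 2.
From the axis intercepts and sections: every point of the x-axis in the box is on the surface; one z-axis crossing is at z = 0.
The integer polynomial consistent with all of this is the stated p. Check: (0, 2, 0) on the y-axis lies on the surface, and p(0, 2, 0) = 0. ✓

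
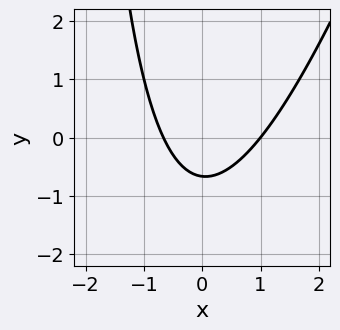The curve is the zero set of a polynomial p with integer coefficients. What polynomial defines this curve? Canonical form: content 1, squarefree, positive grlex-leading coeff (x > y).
First, deg p = 2. A generic line meets the curve in up to 2 points.
Next, from the axis intercepts and sections: it meets the x-axis at x = 1 (among the integer gridlines).
Finally, putting this together gives p.

3*x^2 - x*y - x - 3*y - 2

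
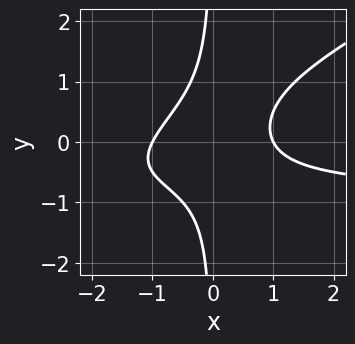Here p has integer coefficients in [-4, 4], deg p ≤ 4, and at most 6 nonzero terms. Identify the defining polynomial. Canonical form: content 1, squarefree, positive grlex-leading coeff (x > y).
First, the degree is 3 — a generic line meets the curve in up to 3 points.
Next, observable constraints: the curve avoids every integer y-axis point in the box; the x-axis gridline crossings are at x ∈ {-1, 1}.
Finally, the integer polynomial consistent with all of this is the stated p.

x^2*y - 2*x*y^2 + x^2 - 1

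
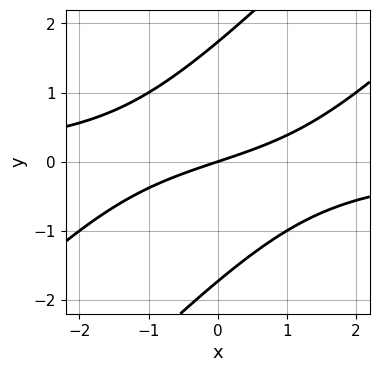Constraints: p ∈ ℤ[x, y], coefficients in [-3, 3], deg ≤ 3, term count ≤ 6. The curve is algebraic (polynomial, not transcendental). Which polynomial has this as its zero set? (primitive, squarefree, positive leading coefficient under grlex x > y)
x^2*y - 2*x*y^2 + y^3 + x - 3*y

The degree is 3 — the shape is more complex than any degree-2 curve.
Against the integer gridlines: it meets the x-axis at x = 0 (among the integer gridlines); it meets the y-axis at y = 0 (among the integer gridlines).
Fitting integer coefficients to these (and the overall shape) gives p.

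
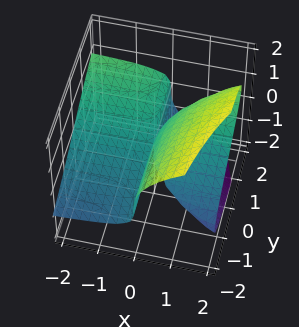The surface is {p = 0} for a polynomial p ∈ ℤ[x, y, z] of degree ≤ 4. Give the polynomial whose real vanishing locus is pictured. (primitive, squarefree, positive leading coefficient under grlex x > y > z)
1. deg p = 3.
2. Reading off the gridlines: it crosses the z-axis at the gridline z = 0; the visible y-axis segment lies entirely on the surface; every point of the x-axis in the box is on the surface.
3. Matching integer coefficients to the picture gives p.

z^3 + x*y - 2*x*z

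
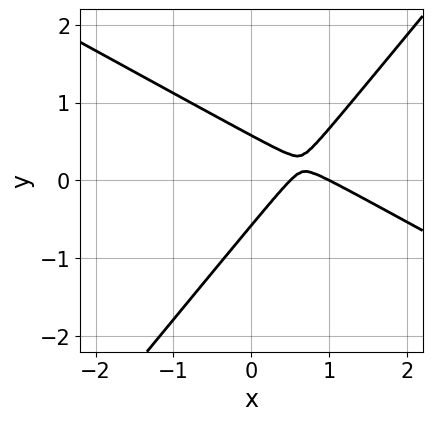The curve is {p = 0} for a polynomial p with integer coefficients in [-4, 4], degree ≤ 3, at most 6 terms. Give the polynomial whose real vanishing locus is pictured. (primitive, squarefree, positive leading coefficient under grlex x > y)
First, degree: no degree-1 curve has this shape, so deg p = 2.
Next, reading off the gridlines: it meets the x-axis at x = 1 (among the integer gridlines).
Finally, putting this together gives p.

2*x^2 + 2*x*y - 3*y^2 - 3*x + 1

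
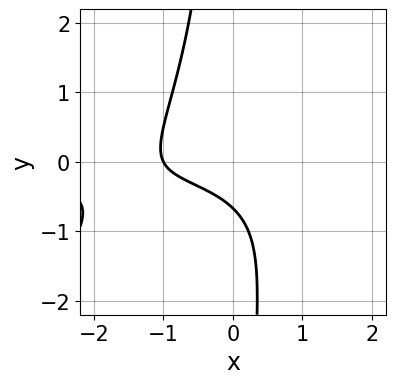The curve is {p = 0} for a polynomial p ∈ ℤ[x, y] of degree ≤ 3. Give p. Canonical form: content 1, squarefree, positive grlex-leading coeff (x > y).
Degree: a generic line meets the curve in up to 3 points, so deg p = 3.
Reading off the gridlines: it crosses the x-axis at the gridline x = -1.
Assembling these constraints gives the stated polynomial.

2*x^2*y - 2*x*y^2 - 2*x - 3*y - 2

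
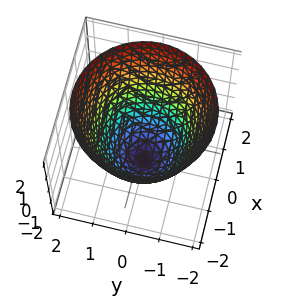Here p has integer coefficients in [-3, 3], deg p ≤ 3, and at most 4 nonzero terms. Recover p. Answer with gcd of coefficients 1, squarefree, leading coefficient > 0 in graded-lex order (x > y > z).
x^2 + y^2 - z - 2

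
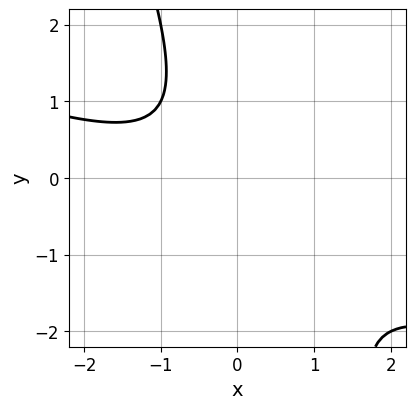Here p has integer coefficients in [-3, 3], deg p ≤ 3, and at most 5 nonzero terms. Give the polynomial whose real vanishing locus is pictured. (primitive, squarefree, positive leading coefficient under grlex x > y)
x^2 + 3*x*y + y^2 + x + 2

First, the degree is 2 — the shape is more complex than any degree-1 curve.
Next, against the integer gridlines: the curve avoids every integer x-axis point in the box; it misses every integer gridline on the y-axis.
Finally, solving for integer coefficients yields p as stated.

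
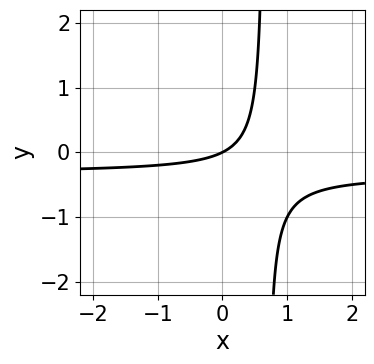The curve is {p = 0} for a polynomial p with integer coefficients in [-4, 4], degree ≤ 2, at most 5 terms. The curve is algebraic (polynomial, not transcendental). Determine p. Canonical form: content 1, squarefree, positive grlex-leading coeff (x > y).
Degree: the shape is more complex than any degree-1 curve, so deg p = 2.
Reading off the gridlines: one y-axis crossing is at y = 0; one x-axis crossing is at x = 0.
The integer polynomial consistent with all of this is the stated p.

3*x*y + x - 2*y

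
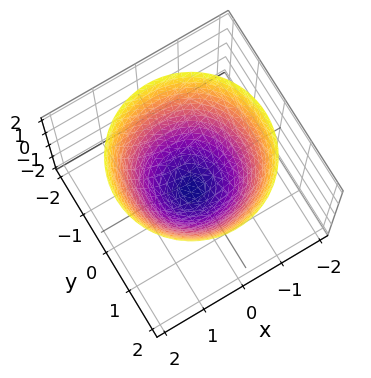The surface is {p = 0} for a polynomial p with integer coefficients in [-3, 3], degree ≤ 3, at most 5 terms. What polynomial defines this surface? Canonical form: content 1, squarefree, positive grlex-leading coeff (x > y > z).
First, deg p = 2. The shape is more complex than any degree-1 surface.
Then, symmetry: every cross-section ⟂ z is a circle, so x, y appear only via x² + y².
Then, against the integer gridlines: among the integer gridlines, it crosses the x-axis at x ∈ {-1, 1}; it meets the z-axis at z = -1 (among the integer gridlines); the y-axis gridline crossings are at y ∈ {-1, 1}; a circular section at z = 0 has radius exactly 1.
Finally, these observations pin down the coefficients.

x^2 + y^2 - z - 1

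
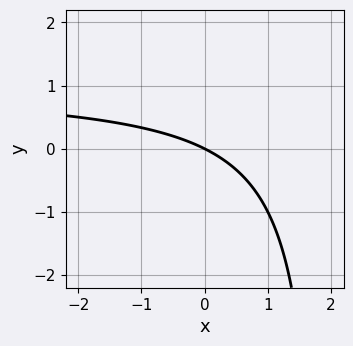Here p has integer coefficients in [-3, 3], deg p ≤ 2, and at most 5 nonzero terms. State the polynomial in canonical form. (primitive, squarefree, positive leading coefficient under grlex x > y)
x*y - x - 2*y

(a) Degree: a generic line meets the curve in up to 2 points, so deg p = 2.
(b) Against the integer gridlines: it meets the y-axis at y = 0 (among the integer gridlines); one x-axis crossing is at x = 0.
(c) The integer polynomial consistent with all of this is the stated p.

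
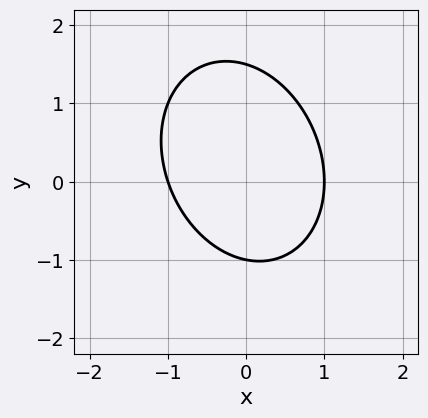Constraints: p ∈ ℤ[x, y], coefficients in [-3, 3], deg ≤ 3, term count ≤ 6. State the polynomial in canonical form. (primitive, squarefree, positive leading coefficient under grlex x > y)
First, degree: no degree-1 curve has this shape, so deg p = 2.
Then, from the visible intercepts: the x-axis gridline crossings are at x ∈ {-1, 1}; one y-axis crossing is at y = -1.
Finally, together with the visible shape, these determine p as stated.

3*x^2 + x*y + 2*y^2 - y - 3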